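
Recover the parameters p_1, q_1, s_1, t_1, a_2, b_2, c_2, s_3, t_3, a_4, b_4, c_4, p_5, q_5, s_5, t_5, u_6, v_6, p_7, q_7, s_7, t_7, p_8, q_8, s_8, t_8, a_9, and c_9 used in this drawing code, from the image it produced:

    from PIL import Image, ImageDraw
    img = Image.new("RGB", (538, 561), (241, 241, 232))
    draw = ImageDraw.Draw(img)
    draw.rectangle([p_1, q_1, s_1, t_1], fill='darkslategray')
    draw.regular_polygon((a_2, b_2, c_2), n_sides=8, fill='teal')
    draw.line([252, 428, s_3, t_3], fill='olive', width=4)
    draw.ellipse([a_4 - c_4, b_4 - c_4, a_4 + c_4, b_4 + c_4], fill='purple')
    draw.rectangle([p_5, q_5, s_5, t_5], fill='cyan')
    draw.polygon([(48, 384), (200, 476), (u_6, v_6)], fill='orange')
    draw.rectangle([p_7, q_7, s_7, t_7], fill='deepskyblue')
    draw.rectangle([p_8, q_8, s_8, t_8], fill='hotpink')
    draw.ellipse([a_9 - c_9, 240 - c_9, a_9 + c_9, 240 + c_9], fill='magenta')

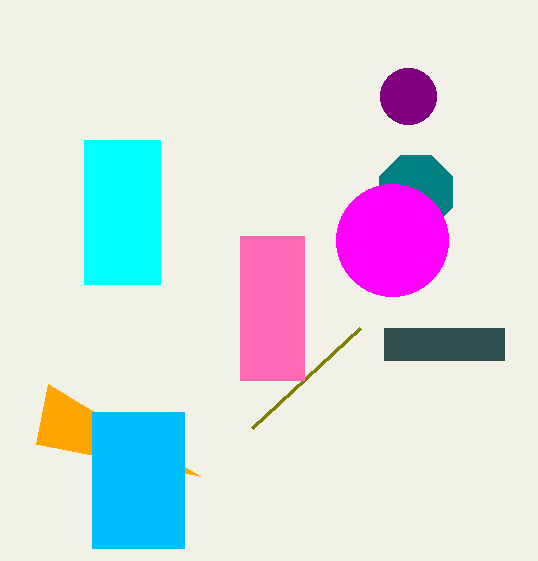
p_1 = 384, q_1 = 328, s_1 = 504, t_1 = 360, a_2 = 416, b_2 = 192, c_2 = 40, s_3 = 360, t_3 = 328, a_4 = 408, b_4 = 96, c_4 = 28, p_5 = 84, q_5 = 140, s_5 = 160, t_5 = 284, u_6 = 36, v_6 = 444, p_7 = 92, q_7 = 412, s_7 = 184, t_7 = 548, p_8 = 240, q_8 = 236, s_8 = 304, t_8 = 380, a_9 = 392, c_9 = 56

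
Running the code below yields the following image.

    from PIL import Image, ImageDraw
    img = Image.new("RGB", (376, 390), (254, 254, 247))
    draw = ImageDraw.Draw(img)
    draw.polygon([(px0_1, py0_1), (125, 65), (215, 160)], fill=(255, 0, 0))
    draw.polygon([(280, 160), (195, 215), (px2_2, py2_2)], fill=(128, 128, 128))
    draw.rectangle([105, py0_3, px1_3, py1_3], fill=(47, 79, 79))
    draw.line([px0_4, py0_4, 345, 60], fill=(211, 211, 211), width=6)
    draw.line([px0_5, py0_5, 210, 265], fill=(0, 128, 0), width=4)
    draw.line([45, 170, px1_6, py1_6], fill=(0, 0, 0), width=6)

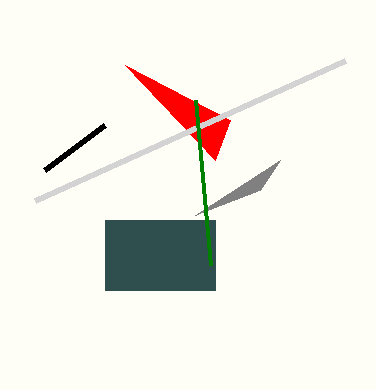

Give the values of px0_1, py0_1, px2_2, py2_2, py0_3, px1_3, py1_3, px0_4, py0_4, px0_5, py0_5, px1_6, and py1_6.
px0_1 = 230; py0_1 = 120; px2_2 = 260; py2_2 = 190; py0_3 = 220; px1_3 = 215; py1_3 = 290; px0_4 = 35; py0_4 = 200; px0_5 = 195; py0_5 = 100; px1_6 = 105; py1_6 = 125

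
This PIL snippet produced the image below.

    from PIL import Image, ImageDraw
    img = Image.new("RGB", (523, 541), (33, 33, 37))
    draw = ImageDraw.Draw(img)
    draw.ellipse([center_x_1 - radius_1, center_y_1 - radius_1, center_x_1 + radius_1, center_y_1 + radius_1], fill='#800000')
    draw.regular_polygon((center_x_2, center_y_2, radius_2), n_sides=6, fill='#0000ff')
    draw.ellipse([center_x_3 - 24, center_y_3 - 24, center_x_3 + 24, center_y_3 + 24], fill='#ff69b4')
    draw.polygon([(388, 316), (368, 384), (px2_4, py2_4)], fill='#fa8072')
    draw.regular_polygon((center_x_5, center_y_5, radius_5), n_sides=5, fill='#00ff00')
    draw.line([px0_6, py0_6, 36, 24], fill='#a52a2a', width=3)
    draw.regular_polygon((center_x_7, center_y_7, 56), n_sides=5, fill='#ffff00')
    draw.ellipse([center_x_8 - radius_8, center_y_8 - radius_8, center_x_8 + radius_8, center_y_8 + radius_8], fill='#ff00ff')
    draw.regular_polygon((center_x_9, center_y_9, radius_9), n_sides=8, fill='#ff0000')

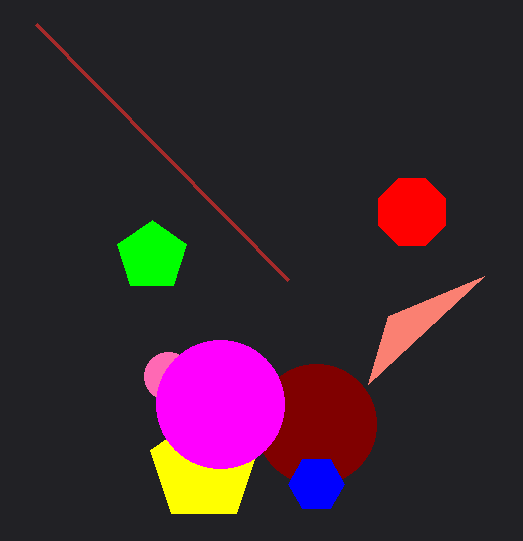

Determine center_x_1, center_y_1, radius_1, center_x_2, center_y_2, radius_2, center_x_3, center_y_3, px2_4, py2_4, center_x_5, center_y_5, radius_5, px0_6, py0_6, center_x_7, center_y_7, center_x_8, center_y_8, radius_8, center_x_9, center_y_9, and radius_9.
center_x_1 = 316, center_y_1 = 424, radius_1 = 60, center_x_2 = 316, center_y_2 = 484, radius_2 = 28, center_x_3 = 168, center_y_3 = 376, px2_4 = 484, py2_4 = 276, center_x_5 = 152, center_y_5 = 256, radius_5 = 36, px0_6 = 288, py0_6 = 280, center_x_7 = 204, center_y_7 = 468, center_x_8 = 220, center_y_8 = 404, radius_8 = 64, center_x_9 = 412, center_y_9 = 212, radius_9 = 36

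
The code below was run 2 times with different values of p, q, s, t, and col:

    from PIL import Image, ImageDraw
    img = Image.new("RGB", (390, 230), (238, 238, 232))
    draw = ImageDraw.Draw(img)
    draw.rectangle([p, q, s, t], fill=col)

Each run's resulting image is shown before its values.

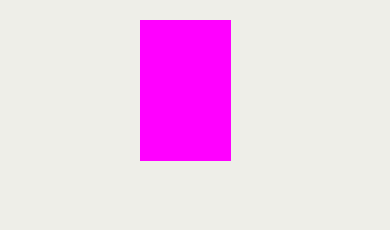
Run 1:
p = 140; q = 20; s = 230; t = 160; col = 'magenta'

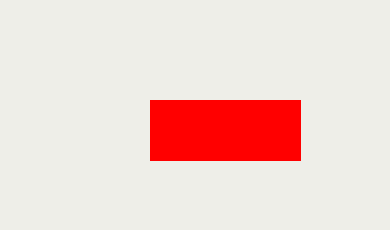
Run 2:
p = 150, q = 100, s = 300, t = 160, col = 'red'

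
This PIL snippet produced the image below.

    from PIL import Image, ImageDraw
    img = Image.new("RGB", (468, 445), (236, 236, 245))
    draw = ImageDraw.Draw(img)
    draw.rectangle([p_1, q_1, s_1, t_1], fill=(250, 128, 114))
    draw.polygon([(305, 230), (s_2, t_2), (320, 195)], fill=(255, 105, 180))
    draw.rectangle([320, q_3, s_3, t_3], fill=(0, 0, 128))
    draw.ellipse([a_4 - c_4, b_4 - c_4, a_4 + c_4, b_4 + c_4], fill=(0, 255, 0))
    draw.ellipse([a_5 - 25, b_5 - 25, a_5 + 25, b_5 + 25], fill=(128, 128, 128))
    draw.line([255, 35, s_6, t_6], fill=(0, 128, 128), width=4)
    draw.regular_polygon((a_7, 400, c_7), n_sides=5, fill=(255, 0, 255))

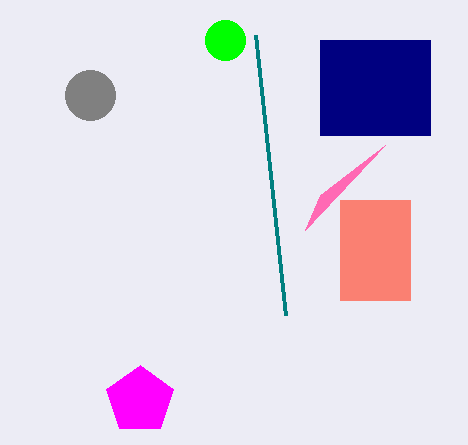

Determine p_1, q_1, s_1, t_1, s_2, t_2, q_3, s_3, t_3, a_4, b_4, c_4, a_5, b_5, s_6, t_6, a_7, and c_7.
p_1 = 340
q_1 = 200
s_1 = 410
t_1 = 300
s_2 = 385
t_2 = 145
q_3 = 40
s_3 = 430
t_3 = 135
a_4 = 225
b_4 = 40
c_4 = 20
a_5 = 90
b_5 = 95
s_6 = 285
t_6 = 315
a_7 = 140
c_7 = 35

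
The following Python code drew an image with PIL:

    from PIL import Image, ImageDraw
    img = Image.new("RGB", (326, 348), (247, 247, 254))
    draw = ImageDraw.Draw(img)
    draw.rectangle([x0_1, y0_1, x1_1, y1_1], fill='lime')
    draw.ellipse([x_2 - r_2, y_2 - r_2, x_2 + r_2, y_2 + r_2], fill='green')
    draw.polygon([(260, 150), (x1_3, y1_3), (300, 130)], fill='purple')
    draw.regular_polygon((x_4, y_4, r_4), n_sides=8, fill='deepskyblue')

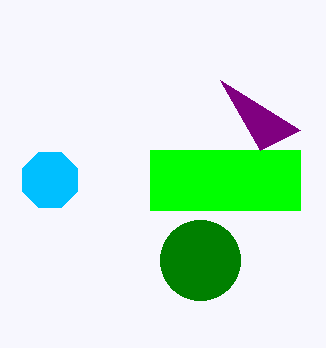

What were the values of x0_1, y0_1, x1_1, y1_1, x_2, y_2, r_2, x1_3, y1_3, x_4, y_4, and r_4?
x0_1 = 150, y0_1 = 150, x1_1 = 300, y1_1 = 210, x_2 = 200, y_2 = 260, r_2 = 40, x1_3 = 220, y1_3 = 80, x_4 = 50, y_4 = 180, r_4 = 30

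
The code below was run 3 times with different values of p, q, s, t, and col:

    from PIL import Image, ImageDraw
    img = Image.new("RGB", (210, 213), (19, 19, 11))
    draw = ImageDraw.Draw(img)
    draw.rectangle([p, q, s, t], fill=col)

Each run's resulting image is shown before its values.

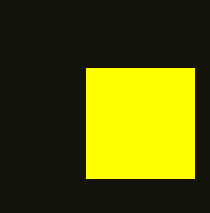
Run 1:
p = 86
q = 68
s = 194
t = 178
col = 'yellow'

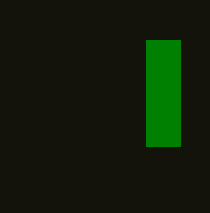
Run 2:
p = 146; q = 40; s = 180; t = 146; col = 'green'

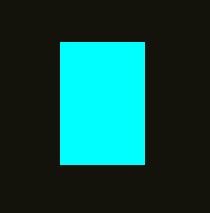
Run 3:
p = 60; q = 42; s = 144; t = 164; col = 'cyan'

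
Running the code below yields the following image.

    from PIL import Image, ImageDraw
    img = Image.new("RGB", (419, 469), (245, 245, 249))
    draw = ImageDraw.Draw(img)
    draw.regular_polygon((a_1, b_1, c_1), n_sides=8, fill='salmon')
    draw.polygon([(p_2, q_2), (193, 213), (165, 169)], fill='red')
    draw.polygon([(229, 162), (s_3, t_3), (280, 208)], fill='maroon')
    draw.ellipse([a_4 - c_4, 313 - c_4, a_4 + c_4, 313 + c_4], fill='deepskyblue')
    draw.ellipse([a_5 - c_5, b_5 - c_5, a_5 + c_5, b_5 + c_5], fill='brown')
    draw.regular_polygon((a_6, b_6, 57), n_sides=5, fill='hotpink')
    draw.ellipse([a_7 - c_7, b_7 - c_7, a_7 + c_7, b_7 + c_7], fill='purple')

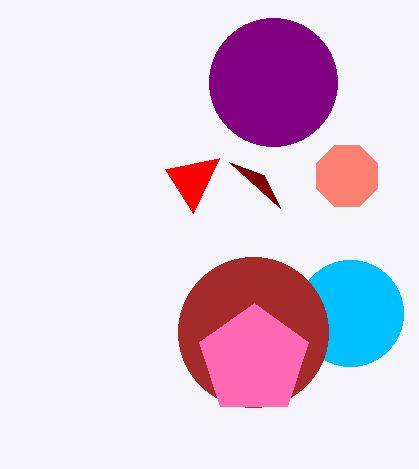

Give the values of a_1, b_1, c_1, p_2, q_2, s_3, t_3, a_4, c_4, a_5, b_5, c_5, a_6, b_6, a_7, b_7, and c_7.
a_1 = 347; b_1 = 176; c_1 = 33; p_2 = 219; q_2 = 158; s_3 = 264; t_3 = 175; a_4 = 350; c_4 = 53; a_5 = 253; b_5 = 332; c_5 = 75; a_6 = 254; b_6 = 360; a_7 = 273; b_7 = 82; c_7 = 64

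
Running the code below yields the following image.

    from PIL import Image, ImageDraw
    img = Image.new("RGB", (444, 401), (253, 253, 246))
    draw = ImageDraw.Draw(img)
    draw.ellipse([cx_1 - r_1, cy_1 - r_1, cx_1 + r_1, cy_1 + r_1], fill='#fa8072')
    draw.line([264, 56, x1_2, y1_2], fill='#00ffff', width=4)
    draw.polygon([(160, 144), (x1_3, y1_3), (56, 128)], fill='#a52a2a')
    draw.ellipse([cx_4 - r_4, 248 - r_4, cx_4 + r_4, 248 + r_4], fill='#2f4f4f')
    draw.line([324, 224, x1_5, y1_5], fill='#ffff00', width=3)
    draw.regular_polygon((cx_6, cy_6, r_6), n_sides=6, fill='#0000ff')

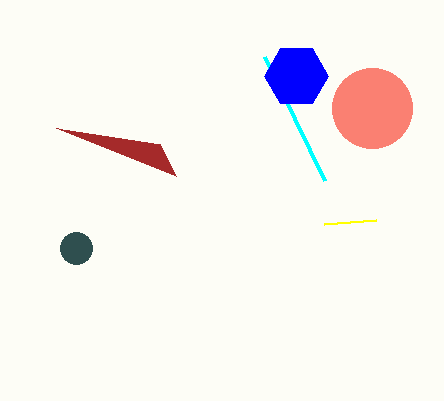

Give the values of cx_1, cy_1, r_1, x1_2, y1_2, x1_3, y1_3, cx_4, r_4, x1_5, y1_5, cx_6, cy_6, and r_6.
cx_1 = 372, cy_1 = 108, r_1 = 40, x1_2 = 324, y1_2 = 180, x1_3 = 176, y1_3 = 176, cx_4 = 76, r_4 = 16, x1_5 = 376, y1_5 = 220, cx_6 = 296, cy_6 = 76, r_6 = 32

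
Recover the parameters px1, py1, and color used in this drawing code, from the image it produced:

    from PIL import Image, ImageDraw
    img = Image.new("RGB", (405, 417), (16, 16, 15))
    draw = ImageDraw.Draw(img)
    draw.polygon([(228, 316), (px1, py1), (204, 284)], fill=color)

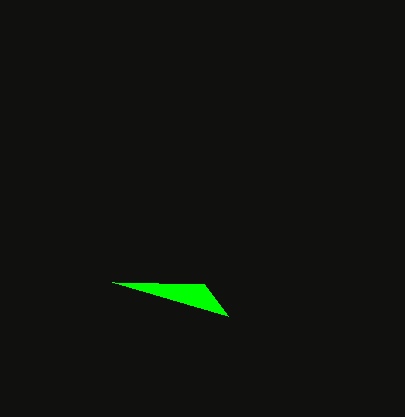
px1 = 112
py1 = 282
color = 'lime'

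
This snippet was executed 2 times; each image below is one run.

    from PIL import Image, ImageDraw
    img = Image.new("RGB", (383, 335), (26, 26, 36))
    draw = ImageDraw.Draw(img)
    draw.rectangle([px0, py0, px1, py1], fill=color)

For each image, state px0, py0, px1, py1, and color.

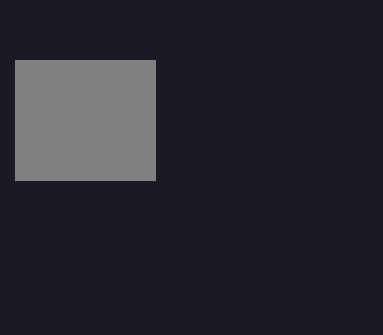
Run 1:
px0 = 15; py0 = 60; px1 = 155; py1 = 180; color = 'gray'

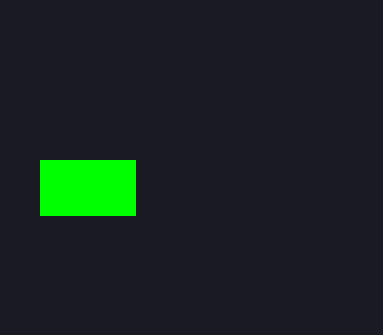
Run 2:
px0 = 40
py0 = 160
px1 = 135
py1 = 215
color = 'lime'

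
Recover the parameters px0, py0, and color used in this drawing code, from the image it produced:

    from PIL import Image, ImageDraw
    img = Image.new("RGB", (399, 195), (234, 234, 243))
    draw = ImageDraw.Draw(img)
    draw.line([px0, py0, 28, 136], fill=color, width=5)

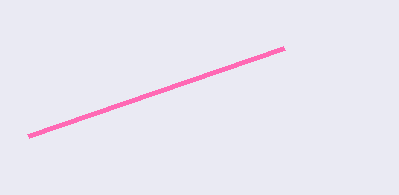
px0 = 284, py0 = 48, color = 'hotpink'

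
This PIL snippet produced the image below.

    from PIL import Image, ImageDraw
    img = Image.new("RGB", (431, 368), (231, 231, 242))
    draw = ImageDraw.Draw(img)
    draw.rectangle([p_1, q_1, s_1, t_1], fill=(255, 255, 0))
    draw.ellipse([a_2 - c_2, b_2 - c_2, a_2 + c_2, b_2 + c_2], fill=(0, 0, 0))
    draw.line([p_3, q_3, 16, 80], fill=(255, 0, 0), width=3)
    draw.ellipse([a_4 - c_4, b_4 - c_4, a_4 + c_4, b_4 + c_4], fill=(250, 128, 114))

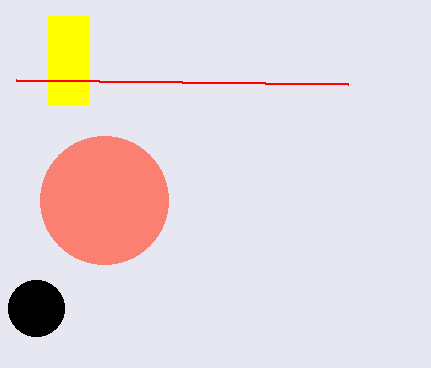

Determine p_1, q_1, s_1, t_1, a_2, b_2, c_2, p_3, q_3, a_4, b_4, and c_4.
p_1 = 48; q_1 = 16; s_1 = 88; t_1 = 104; a_2 = 36; b_2 = 308; c_2 = 28; p_3 = 348; q_3 = 84; a_4 = 104; b_4 = 200; c_4 = 64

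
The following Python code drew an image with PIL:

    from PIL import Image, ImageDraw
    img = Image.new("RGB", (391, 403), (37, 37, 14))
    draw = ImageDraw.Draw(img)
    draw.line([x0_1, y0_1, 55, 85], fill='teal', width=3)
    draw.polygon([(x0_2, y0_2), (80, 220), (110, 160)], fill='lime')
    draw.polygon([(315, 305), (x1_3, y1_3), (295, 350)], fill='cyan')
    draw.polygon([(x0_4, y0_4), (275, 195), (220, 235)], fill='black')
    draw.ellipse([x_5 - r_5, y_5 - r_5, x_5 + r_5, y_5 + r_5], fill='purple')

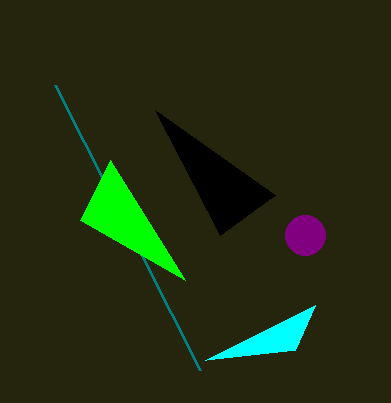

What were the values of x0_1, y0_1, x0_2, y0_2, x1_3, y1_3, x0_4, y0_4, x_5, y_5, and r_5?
x0_1 = 200, y0_1 = 370, x0_2 = 185, y0_2 = 280, x1_3 = 205, y1_3 = 360, x0_4 = 155, y0_4 = 110, x_5 = 305, y_5 = 235, r_5 = 20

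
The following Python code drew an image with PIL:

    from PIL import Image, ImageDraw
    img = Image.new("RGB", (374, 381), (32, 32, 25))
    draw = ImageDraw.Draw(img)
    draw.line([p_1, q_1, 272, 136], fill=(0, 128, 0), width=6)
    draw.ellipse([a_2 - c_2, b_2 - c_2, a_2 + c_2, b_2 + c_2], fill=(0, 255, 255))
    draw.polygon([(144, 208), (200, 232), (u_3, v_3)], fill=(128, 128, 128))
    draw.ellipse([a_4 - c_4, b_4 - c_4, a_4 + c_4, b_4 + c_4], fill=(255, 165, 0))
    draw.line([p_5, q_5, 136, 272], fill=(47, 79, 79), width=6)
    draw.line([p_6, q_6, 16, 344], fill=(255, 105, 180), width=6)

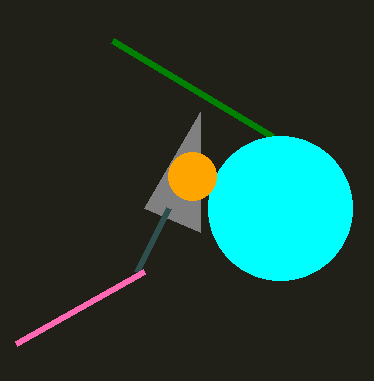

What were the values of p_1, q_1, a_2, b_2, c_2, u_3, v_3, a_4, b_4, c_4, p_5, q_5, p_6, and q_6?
p_1 = 112
q_1 = 40
a_2 = 280
b_2 = 208
c_2 = 72
u_3 = 200
v_3 = 112
a_4 = 192
b_4 = 176
c_4 = 24
p_5 = 168
q_5 = 208
p_6 = 144
q_6 = 272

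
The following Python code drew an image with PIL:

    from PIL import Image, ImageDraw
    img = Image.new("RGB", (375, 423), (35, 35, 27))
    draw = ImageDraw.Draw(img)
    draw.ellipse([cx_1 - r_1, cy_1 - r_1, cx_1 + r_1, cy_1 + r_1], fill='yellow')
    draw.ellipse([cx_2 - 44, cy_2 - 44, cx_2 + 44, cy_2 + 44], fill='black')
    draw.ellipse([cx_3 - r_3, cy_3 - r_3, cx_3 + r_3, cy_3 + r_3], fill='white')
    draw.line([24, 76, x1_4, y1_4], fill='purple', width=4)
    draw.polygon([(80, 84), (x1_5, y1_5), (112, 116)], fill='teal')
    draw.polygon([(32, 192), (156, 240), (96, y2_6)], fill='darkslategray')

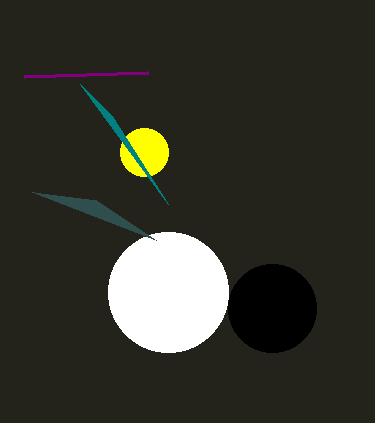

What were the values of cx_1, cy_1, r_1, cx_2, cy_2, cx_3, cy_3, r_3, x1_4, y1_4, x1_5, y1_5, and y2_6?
cx_1 = 144
cy_1 = 152
r_1 = 24
cx_2 = 272
cy_2 = 308
cx_3 = 168
cy_3 = 292
r_3 = 60
x1_4 = 148
y1_4 = 72
x1_5 = 168
y1_5 = 204
y2_6 = 200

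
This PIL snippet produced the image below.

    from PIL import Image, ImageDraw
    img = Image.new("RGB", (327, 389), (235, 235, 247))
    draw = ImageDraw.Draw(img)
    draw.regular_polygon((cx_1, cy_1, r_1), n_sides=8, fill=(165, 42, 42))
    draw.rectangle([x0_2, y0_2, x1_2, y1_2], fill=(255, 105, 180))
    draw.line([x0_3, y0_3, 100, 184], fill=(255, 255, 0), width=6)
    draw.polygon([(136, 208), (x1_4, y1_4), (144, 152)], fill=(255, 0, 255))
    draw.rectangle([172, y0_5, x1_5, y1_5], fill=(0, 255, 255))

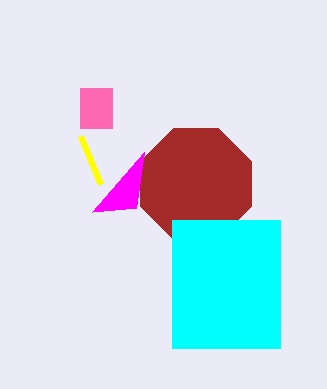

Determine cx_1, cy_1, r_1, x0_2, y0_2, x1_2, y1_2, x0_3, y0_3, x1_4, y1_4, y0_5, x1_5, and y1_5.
cx_1 = 196
cy_1 = 184
r_1 = 60
x0_2 = 80
y0_2 = 88
x1_2 = 112
y1_2 = 128
x0_3 = 80
y0_3 = 136
x1_4 = 92
y1_4 = 212
y0_5 = 220
x1_5 = 280
y1_5 = 348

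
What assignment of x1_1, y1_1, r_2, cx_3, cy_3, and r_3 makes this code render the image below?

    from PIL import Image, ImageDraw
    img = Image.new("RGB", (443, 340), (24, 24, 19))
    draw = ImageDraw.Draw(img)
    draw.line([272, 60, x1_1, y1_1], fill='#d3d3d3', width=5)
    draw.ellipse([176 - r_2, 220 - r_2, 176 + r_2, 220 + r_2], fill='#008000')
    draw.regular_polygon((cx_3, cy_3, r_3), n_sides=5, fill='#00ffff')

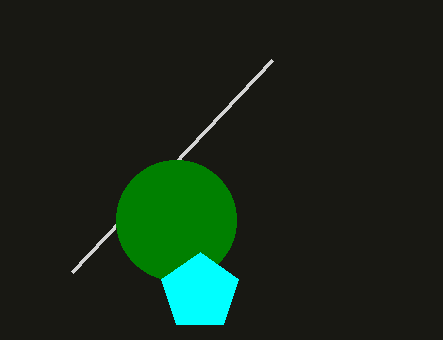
x1_1 = 72
y1_1 = 272
r_2 = 60
cx_3 = 200
cy_3 = 292
r_3 = 40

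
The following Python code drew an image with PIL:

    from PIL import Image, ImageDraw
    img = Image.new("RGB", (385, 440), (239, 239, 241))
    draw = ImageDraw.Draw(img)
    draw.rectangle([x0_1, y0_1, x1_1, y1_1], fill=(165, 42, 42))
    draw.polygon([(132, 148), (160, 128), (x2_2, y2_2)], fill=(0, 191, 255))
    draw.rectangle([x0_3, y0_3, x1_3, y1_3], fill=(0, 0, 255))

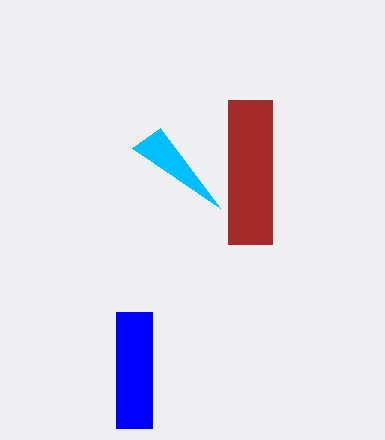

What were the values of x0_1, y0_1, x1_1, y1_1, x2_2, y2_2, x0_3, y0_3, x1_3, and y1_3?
x0_1 = 228, y0_1 = 100, x1_1 = 272, y1_1 = 244, x2_2 = 220, y2_2 = 208, x0_3 = 116, y0_3 = 312, x1_3 = 152, y1_3 = 428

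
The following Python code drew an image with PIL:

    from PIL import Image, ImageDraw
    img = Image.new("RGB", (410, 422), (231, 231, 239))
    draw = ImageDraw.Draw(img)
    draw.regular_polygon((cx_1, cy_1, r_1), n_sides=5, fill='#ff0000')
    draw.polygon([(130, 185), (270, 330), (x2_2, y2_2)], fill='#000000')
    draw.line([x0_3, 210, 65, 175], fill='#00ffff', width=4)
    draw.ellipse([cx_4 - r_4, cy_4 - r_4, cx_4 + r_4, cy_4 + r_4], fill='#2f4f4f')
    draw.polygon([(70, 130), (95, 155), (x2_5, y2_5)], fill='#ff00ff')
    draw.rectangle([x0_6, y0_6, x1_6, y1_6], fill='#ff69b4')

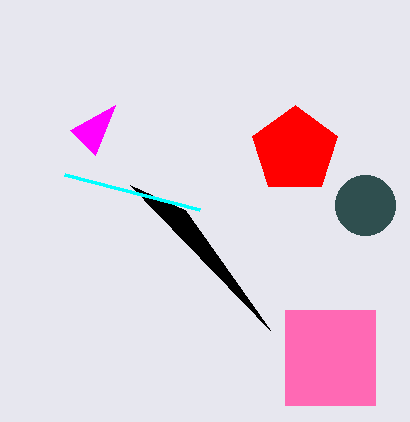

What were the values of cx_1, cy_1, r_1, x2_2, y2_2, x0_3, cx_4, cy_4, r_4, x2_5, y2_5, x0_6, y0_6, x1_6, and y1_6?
cx_1 = 295; cy_1 = 150; r_1 = 45; x2_2 = 185; y2_2 = 210; x0_3 = 200; cx_4 = 365; cy_4 = 205; r_4 = 30; x2_5 = 115; y2_5 = 105; x0_6 = 285; y0_6 = 310; x1_6 = 375; y1_6 = 405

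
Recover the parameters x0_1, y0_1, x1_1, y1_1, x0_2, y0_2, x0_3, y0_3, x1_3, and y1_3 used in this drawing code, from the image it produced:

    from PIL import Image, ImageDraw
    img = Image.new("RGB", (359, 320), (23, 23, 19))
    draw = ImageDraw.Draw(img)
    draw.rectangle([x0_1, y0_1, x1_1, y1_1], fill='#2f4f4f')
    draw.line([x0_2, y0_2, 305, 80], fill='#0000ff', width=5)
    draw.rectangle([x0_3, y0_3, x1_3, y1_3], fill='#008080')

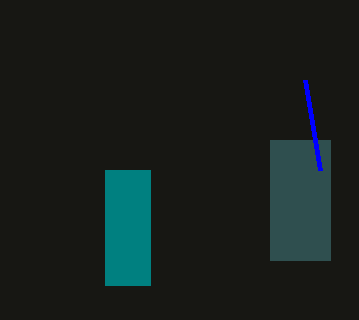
x0_1 = 270; y0_1 = 140; x1_1 = 330; y1_1 = 260; x0_2 = 320; y0_2 = 170; x0_3 = 105; y0_3 = 170; x1_3 = 150; y1_3 = 285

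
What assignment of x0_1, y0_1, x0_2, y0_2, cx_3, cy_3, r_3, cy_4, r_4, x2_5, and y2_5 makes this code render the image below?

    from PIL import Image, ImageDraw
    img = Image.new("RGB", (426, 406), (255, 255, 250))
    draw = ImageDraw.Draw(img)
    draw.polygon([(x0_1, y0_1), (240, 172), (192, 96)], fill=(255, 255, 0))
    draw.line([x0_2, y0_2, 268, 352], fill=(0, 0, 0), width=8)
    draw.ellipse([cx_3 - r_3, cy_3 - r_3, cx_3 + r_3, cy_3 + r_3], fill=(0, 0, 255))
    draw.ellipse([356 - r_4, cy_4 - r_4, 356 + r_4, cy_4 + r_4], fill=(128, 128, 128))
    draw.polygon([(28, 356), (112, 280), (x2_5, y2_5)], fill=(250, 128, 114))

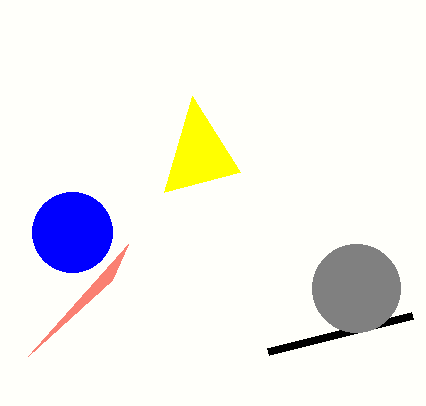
x0_1 = 164
y0_1 = 192
x0_2 = 412
y0_2 = 316
cx_3 = 72
cy_3 = 232
r_3 = 40
cy_4 = 288
r_4 = 44
x2_5 = 128
y2_5 = 244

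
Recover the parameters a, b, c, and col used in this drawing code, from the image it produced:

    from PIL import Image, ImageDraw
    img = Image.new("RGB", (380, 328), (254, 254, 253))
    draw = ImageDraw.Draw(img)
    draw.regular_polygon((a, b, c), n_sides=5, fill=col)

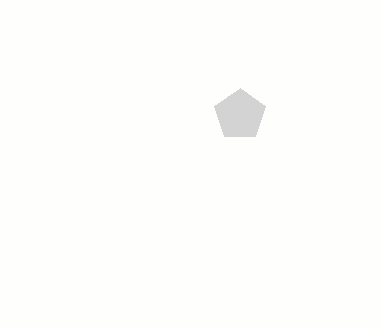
a = 240, b = 115, c = 27, col = 'lightgray'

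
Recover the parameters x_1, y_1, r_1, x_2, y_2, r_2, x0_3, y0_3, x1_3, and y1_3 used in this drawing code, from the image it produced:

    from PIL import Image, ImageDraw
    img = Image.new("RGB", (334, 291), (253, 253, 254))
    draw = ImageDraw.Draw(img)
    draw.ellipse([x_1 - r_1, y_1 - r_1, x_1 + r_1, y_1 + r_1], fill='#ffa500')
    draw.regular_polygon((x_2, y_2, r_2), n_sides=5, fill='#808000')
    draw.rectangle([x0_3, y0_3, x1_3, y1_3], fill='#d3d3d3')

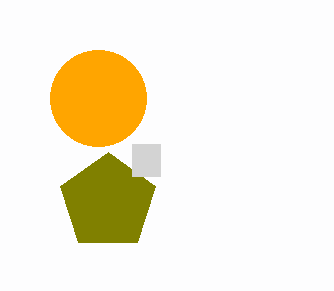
x_1 = 98
y_1 = 98
r_1 = 48
x_2 = 108
y_2 = 202
r_2 = 50
x0_3 = 132
y0_3 = 144
x1_3 = 160
y1_3 = 176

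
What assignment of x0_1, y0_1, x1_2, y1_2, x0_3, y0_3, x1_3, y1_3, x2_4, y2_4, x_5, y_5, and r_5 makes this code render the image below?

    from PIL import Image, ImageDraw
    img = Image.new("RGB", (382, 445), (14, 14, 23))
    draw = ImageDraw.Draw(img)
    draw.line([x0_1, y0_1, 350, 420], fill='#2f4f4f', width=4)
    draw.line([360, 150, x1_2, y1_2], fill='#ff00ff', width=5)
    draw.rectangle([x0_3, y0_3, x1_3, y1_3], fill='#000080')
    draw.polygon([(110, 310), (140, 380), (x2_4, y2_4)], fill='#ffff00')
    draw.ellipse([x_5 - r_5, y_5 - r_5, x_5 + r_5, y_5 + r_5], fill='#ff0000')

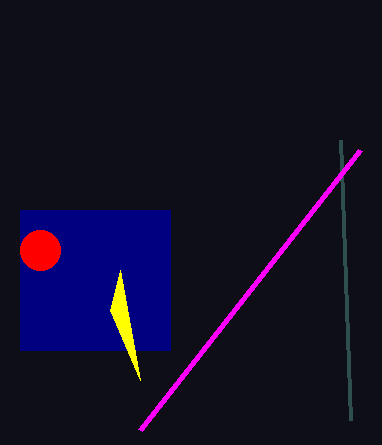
x0_1 = 340; y0_1 = 140; x1_2 = 140; y1_2 = 430; x0_3 = 20; y0_3 = 210; x1_3 = 170; y1_3 = 350; x2_4 = 120; y2_4 = 270; x_5 = 40; y_5 = 250; r_5 = 20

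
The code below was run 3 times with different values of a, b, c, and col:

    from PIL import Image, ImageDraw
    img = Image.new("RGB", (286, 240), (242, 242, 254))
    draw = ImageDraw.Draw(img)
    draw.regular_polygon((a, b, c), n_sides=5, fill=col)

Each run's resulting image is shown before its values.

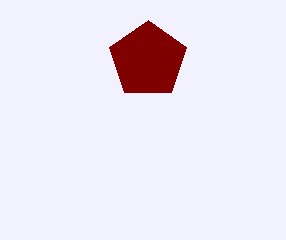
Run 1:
a = 148
b = 60
c = 40
col = 'maroon'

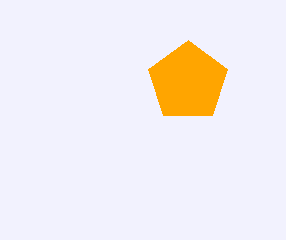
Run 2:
a = 188
b = 82
c = 42
col = 'orange'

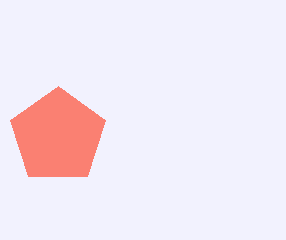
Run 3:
a = 58; b = 136; c = 50; col = 'salmon'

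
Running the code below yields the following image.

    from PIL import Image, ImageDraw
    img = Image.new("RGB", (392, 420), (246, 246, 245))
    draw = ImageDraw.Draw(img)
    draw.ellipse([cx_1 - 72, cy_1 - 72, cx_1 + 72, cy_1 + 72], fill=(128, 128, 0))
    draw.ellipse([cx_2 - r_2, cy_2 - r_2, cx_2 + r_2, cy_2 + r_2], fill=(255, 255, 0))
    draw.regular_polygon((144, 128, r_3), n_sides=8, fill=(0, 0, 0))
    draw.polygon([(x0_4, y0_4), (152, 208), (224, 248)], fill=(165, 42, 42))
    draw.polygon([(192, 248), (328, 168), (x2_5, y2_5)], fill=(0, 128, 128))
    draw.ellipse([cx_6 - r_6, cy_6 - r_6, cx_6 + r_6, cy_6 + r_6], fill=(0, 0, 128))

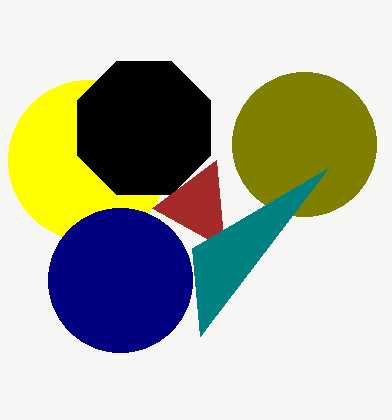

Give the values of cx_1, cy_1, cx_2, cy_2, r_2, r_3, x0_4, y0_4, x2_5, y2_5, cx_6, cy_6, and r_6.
cx_1 = 304; cy_1 = 144; cx_2 = 88; cy_2 = 160; r_2 = 80; r_3 = 72; x0_4 = 216; y0_4 = 160; x2_5 = 200; y2_5 = 336; cx_6 = 120; cy_6 = 280; r_6 = 72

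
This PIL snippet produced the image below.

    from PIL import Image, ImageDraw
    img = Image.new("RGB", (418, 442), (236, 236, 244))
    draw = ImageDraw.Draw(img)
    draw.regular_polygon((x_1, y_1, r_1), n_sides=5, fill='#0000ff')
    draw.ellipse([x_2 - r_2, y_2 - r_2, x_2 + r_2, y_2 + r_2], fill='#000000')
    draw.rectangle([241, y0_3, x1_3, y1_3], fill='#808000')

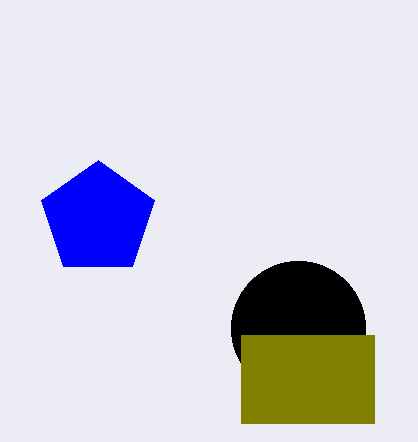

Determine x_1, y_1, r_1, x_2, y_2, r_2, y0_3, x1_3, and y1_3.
x_1 = 98; y_1 = 219; r_1 = 59; x_2 = 298; y_2 = 328; r_2 = 67; y0_3 = 335; x1_3 = 374; y1_3 = 423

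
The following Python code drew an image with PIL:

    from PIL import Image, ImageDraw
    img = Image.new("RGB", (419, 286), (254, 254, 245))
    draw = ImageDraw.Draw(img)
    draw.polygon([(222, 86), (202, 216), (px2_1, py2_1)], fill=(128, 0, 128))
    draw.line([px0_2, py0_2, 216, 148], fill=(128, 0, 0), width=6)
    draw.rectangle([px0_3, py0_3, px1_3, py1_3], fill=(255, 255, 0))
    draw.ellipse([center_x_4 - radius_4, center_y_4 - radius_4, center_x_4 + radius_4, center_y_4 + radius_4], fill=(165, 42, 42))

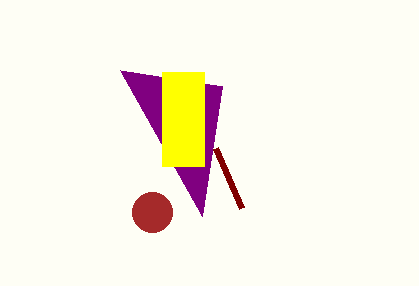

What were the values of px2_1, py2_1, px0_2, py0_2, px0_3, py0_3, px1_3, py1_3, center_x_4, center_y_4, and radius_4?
px2_1 = 120; py2_1 = 70; px0_2 = 242; py0_2 = 208; px0_3 = 162; py0_3 = 72; px1_3 = 204; py1_3 = 166; center_x_4 = 152; center_y_4 = 212; radius_4 = 20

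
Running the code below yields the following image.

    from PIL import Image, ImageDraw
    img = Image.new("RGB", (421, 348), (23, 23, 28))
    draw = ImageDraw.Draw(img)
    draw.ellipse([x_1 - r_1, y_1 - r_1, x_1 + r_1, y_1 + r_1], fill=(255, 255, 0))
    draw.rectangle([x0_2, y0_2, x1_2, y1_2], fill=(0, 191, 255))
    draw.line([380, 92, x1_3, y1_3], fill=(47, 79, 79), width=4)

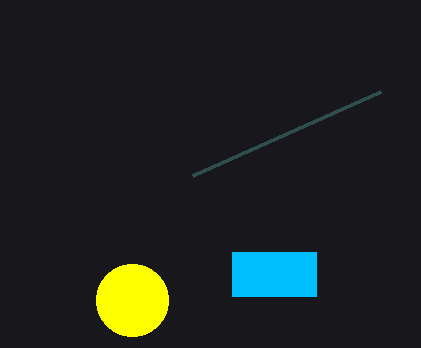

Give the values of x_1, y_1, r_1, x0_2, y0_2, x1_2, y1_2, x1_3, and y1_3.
x_1 = 132; y_1 = 300; r_1 = 36; x0_2 = 232; y0_2 = 252; x1_2 = 316; y1_2 = 296; x1_3 = 192; y1_3 = 176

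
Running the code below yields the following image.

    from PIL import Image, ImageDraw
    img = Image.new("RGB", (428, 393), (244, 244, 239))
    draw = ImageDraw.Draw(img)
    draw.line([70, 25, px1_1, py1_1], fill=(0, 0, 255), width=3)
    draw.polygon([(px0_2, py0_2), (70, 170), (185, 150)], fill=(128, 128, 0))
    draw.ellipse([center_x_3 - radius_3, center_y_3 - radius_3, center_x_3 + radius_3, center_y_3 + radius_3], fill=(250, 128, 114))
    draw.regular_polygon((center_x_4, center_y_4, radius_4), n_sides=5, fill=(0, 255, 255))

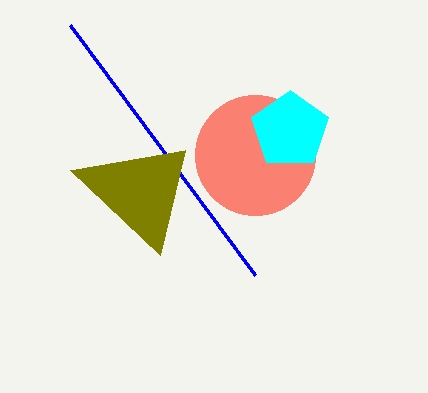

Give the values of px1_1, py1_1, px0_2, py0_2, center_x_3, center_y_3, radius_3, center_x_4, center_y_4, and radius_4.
px1_1 = 255, py1_1 = 275, px0_2 = 160, py0_2 = 255, center_x_3 = 255, center_y_3 = 155, radius_3 = 60, center_x_4 = 290, center_y_4 = 130, radius_4 = 40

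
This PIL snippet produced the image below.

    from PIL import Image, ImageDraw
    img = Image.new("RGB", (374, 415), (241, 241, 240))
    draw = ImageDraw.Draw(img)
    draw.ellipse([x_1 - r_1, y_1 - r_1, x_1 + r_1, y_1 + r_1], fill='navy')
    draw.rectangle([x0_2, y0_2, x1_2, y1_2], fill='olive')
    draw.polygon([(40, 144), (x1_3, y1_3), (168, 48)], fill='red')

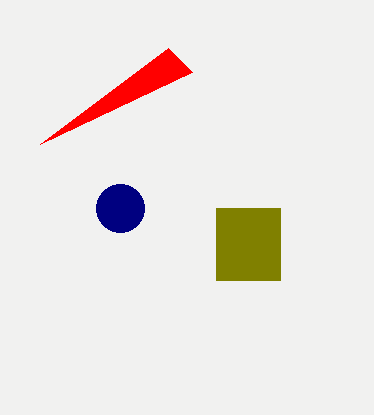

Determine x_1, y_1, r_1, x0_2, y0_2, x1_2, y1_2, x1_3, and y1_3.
x_1 = 120; y_1 = 208; r_1 = 24; x0_2 = 216; y0_2 = 208; x1_2 = 280; y1_2 = 280; x1_3 = 192; y1_3 = 72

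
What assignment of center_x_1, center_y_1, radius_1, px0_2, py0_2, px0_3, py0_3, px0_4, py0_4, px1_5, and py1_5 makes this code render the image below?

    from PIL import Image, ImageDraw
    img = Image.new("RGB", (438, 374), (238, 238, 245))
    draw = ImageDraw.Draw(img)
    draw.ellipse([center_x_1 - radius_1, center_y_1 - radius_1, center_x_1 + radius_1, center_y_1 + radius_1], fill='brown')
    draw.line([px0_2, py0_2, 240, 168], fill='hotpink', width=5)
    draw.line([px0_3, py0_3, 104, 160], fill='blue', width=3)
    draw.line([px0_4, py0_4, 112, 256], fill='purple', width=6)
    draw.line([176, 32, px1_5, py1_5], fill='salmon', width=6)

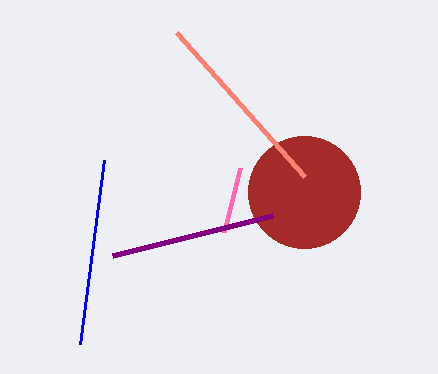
center_x_1 = 304, center_y_1 = 192, radius_1 = 56, px0_2 = 224, py0_2 = 232, px0_3 = 80, py0_3 = 344, px0_4 = 272, py0_4 = 216, px1_5 = 304, py1_5 = 176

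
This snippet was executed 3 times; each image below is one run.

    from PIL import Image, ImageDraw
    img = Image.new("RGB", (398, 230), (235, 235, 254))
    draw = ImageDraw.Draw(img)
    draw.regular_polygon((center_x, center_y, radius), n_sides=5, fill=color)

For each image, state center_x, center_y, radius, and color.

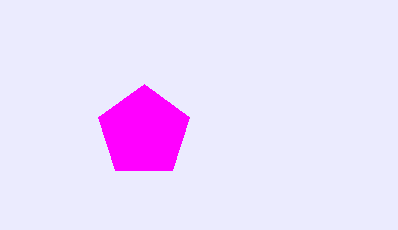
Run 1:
center_x = 144, center_y = 132, radius = 48, color = 'magenta'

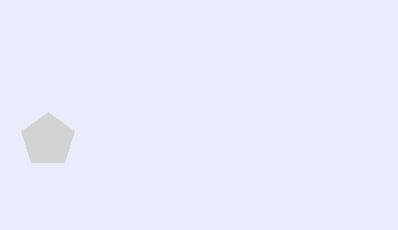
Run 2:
center_x = 48
center_y = 140
radius = 28
color = 'lightgray'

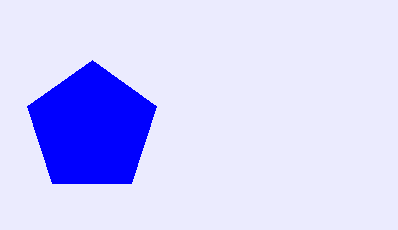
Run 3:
center_x = 92
center_y = 128
radius = 68
color = 'blue'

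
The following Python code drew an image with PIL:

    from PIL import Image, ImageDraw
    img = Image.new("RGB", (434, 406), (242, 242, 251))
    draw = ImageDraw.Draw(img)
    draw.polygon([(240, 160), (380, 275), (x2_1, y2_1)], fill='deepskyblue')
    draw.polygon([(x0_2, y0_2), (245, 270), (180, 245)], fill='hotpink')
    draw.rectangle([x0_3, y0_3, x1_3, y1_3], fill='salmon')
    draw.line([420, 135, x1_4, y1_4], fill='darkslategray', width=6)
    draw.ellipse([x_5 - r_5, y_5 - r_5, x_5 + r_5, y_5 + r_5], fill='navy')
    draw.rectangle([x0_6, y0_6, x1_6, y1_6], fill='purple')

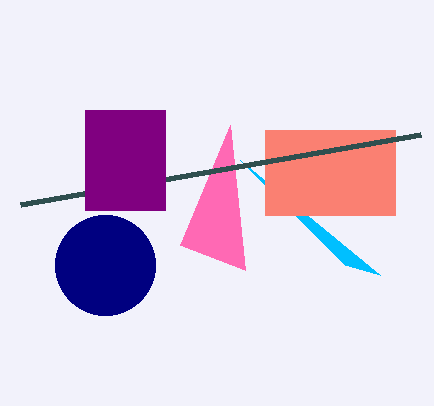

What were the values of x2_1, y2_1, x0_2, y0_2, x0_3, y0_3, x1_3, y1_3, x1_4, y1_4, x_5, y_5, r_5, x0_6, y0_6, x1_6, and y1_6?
x2_1 = 345, y2_1 = 265, x0_2 = 230, y0_2 = 125, x0_3 = 265, y0_3 = 130, x1_3 = 395, y1_3 = 215, x1_4 = 20, y1_4 = 205, x_5 = 105, y_5 = 265, r_5 = 50, x0_6 = 85, y0_6 = 110, x1_6 = 165, y1_6 = 210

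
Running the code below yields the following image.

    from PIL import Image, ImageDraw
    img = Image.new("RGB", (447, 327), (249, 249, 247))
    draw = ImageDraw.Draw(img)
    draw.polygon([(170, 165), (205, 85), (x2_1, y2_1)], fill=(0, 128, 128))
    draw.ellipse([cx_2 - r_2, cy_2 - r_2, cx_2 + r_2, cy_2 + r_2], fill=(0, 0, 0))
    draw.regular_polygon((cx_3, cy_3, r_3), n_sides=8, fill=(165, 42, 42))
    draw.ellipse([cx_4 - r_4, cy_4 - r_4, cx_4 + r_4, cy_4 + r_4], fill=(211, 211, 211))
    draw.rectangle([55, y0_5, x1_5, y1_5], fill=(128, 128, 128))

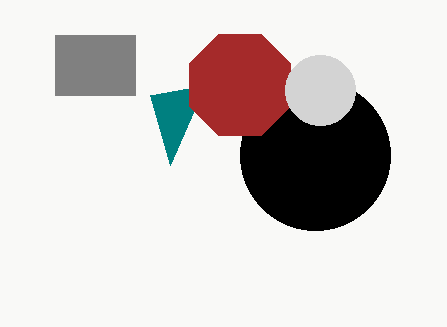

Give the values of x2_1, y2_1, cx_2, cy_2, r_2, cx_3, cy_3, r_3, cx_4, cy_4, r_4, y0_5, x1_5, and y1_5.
x2_1 = 150; y2_1 = 95; cx_2 = 315; cy_2 = 155; r_2 = 75; cx_3 = 240; cy_3 = 85; r_3 = 55; cx_4 = 320; cy_4 = 90; r_4 = 35; y0_5 = 35; x1_5 = 135; y1_5 = 95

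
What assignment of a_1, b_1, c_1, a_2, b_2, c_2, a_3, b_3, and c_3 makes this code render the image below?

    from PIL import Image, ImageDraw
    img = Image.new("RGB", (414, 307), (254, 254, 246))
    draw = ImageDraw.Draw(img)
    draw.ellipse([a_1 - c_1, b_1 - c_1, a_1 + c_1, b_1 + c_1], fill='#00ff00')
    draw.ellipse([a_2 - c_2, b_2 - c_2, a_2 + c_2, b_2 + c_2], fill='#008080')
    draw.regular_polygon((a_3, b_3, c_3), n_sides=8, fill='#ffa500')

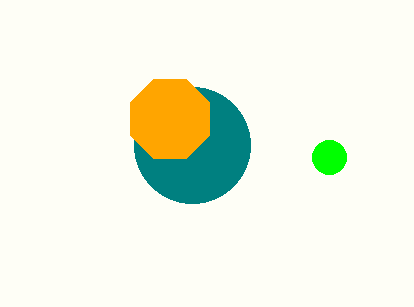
a_1 = 329, b_1 = 157, c_1 = 17, a_2 = 192, b_2 = 145, c_2 = 58, a_3 = 170, b_3 = 119, c_3 = 43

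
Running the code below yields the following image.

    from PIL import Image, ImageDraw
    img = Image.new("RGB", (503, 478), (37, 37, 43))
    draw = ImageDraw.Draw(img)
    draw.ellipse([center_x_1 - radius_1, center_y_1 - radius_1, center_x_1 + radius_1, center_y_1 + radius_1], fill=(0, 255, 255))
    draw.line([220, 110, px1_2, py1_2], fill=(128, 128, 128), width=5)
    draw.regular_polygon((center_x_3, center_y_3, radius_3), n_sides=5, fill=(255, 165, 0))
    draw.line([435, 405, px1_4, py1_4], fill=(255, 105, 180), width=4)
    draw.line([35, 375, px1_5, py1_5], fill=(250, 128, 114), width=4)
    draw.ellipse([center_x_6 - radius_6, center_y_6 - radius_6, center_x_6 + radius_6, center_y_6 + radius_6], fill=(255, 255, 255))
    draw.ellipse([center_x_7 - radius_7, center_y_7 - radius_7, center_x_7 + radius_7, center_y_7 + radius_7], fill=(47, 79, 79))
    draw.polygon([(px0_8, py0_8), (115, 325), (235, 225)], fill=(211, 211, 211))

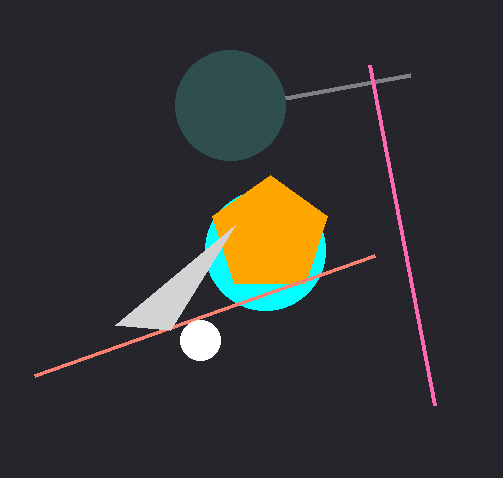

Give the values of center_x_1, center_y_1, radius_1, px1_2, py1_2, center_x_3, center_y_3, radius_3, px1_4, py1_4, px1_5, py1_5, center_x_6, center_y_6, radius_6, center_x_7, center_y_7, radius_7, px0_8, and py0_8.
center_x_1 = 265, center_y_1 = 250, radius_1 = 60, px1_2 = 410, py1_2 = 75, center_x_3 = 270, center_y_3 = 235, radius_3 = 60, px1_4 = 370, py1_4 = 65, px1_5 = 375, py1_5 = 255, center_x_6 = 200, center_y_6 = 340, radius_6 = 20, center_x_7 = 230, center_y_7 = 105, radius_7 = 55, px0_8 = 170, py0_8 = 330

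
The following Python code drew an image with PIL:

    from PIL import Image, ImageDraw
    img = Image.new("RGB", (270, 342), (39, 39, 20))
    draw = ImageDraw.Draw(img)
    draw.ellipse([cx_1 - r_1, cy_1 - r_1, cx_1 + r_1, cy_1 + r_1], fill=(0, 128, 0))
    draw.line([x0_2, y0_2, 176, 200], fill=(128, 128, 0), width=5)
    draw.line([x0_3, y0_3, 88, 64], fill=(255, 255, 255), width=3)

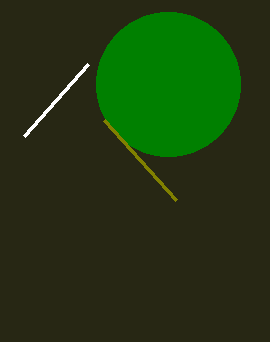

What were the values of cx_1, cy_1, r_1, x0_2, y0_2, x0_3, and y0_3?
cx_1 = 168; cy_1 = 84; r_1 = 72; x0_2 = 104; y0_2 = 120; x0_3 = 24; y0_3 = 136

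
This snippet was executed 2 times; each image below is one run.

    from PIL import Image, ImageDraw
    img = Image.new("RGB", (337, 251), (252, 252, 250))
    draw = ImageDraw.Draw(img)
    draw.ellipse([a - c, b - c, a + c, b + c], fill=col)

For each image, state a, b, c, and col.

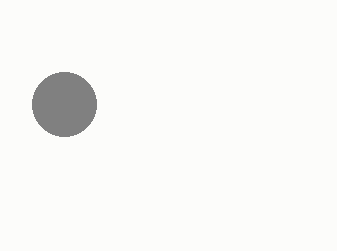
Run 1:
a = 64, b = 104, c = 32, col = 'gray'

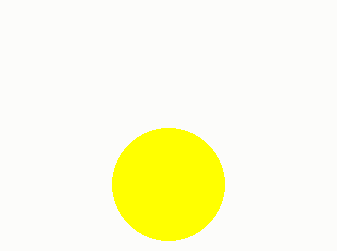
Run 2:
a = 168; b = 184; c = 56; col = 'yellow'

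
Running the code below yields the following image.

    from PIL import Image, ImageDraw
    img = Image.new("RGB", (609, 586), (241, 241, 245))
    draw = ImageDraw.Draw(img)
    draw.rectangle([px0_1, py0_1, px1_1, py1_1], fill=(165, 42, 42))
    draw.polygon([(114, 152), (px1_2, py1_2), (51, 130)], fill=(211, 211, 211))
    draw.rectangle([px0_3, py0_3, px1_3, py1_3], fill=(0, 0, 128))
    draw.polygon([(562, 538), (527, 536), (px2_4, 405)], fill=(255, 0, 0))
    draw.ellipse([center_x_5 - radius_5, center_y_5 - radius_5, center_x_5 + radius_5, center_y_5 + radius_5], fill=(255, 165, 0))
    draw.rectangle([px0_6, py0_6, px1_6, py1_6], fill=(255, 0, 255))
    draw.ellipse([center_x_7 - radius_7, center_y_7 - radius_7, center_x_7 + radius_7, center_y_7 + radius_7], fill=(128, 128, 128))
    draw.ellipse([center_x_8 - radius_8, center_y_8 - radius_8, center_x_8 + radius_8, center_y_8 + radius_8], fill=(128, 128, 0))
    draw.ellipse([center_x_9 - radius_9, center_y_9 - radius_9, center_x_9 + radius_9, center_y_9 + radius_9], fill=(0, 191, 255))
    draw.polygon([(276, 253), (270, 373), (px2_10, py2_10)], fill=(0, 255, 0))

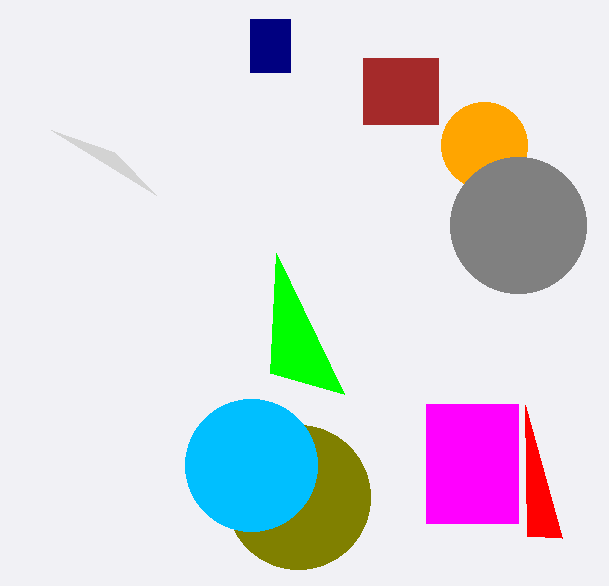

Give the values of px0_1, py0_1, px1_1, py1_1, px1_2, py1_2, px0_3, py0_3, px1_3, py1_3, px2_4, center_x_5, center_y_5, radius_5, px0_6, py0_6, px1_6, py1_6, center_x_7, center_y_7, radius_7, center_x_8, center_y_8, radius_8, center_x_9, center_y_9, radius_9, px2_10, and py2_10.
px0_1 = 363
py0_1 = 58
px1_1 = 438
py1_1 = 124
px1_2 = 156
py1_2 = 195
px0_3 = 250
py0_3 = 19
px1_3 = 290
py1_3 = 72
px2_4 = 525
center_x_5 = 484
center_y_5 = 145
radius_5 = 43
px0_6 = 426
py0_6 = 404
px1_6 = 518
py1_6 = 523
center_x_7 = 518
center_y_7 = 225
radius_7 = 68
center_x_8 = 298
center_y_8 = 497
radius_8 = 72
center_x_9 = 251
center_y_9 = 465
radius_9 = 66
px2_10 = 344
py2_10 = 394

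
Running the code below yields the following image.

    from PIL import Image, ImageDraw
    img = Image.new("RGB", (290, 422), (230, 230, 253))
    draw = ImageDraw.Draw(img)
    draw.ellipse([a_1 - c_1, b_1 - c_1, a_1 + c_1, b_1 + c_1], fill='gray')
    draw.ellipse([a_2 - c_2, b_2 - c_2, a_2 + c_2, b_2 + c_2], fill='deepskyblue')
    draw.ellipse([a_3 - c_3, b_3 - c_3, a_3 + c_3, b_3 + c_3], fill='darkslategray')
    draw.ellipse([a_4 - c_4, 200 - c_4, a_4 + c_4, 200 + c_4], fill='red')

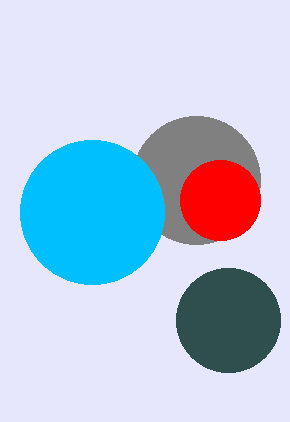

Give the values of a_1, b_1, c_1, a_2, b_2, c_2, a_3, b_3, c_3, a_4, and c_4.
a_1 = 196; b_1 = 180; c_1 = 64; a_2 = 92; b_2 = 212; c_2 = 72; a_3 = 228; b_3 = 320; c_3 = 52; a_4 = 220; c_4 = 40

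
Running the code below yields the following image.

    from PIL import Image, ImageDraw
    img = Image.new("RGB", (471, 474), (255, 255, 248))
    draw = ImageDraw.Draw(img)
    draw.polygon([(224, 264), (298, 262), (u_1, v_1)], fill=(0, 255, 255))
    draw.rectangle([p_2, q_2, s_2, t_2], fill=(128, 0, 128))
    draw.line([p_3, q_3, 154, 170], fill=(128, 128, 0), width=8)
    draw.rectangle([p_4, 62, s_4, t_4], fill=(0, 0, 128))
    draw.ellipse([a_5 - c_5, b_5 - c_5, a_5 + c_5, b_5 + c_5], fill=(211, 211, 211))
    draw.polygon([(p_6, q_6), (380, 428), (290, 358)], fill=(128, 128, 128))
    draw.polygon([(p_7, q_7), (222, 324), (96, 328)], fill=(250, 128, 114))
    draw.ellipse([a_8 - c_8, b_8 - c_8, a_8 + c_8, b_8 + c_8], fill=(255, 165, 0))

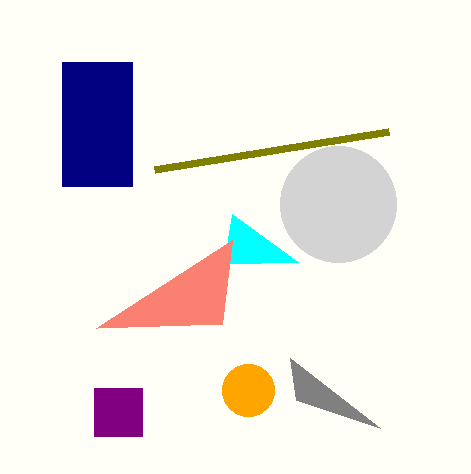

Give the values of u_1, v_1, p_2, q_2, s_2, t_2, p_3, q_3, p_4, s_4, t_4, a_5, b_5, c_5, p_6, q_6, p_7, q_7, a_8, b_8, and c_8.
u_1 = 232; v_1 = 214; p_2 = 94; q_2 = 388; s_2 = 142; t_2 = 436; p_3 = 388; q_3 = 132; p_4 = 62; s_4 = 132; t_4 = 186; a_5 = 338; b_5 = 204; c_5 = 58; p_6 = 296; q_6 = 400; p_7 = 232; q_7 = 240; a_8 = 248; b_8 = 390; c_8 = 26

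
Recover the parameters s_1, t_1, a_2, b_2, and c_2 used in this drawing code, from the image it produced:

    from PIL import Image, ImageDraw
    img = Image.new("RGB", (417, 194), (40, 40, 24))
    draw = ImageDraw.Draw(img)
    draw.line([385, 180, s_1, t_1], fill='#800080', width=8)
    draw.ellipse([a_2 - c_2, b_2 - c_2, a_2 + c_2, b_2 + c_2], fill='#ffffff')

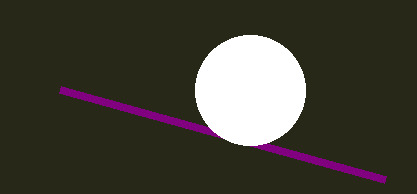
s_1 = 60
t_1 = 90
a_2 = 250
b_2 = 90
c_2 = 55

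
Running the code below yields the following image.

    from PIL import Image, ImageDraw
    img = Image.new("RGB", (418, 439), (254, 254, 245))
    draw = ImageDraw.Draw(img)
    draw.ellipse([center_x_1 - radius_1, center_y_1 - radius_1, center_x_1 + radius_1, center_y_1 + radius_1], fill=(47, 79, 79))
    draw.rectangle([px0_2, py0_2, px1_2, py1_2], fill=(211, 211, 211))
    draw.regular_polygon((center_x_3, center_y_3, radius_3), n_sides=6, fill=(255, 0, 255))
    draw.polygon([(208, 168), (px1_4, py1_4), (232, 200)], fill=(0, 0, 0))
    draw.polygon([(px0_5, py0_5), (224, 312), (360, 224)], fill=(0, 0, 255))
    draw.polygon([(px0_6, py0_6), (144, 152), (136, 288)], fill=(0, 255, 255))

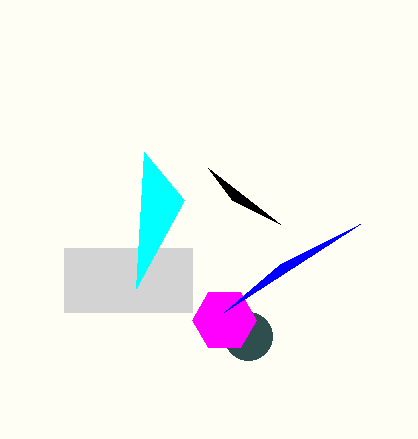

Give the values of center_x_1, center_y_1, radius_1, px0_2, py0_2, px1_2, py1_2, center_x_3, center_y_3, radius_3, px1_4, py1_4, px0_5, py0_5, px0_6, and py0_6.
center_x_1 = 248; center_y_1 = 336; radius_1 = 24; px0_2 = 64; py0_2 = 248; px1_2 = 192; py1_2 = 312; center_x_3 = 224; center_y_3 = 320; radius_3 = 32; px1_4 = 280; py1_4 = 224; px0_5 = 280; py0_5 = 264; px0_6 = 184; py0_6 = 200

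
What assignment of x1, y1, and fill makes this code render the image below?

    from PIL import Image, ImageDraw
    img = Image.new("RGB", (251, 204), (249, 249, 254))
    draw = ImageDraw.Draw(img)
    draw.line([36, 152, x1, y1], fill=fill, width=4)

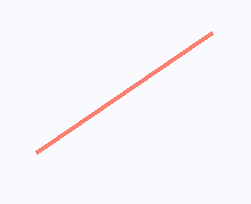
x1 = 212
y1 = 32
fill = 'salmon'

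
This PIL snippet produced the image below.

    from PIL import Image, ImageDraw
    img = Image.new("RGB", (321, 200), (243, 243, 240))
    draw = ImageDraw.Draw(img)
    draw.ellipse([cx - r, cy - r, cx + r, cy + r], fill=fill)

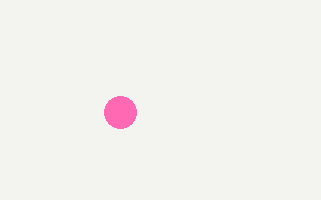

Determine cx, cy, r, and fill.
cx = 120, cy = 112, r = 16, fill = 'hotpink'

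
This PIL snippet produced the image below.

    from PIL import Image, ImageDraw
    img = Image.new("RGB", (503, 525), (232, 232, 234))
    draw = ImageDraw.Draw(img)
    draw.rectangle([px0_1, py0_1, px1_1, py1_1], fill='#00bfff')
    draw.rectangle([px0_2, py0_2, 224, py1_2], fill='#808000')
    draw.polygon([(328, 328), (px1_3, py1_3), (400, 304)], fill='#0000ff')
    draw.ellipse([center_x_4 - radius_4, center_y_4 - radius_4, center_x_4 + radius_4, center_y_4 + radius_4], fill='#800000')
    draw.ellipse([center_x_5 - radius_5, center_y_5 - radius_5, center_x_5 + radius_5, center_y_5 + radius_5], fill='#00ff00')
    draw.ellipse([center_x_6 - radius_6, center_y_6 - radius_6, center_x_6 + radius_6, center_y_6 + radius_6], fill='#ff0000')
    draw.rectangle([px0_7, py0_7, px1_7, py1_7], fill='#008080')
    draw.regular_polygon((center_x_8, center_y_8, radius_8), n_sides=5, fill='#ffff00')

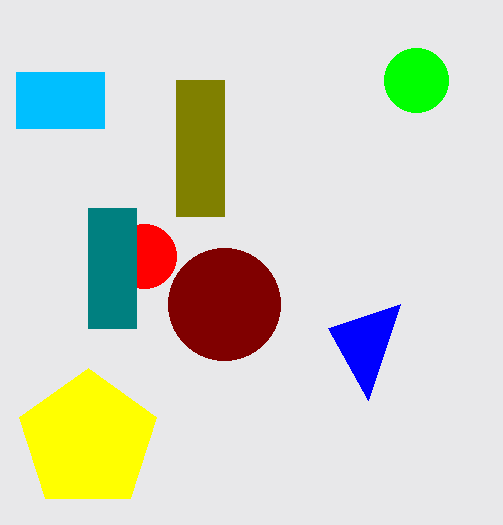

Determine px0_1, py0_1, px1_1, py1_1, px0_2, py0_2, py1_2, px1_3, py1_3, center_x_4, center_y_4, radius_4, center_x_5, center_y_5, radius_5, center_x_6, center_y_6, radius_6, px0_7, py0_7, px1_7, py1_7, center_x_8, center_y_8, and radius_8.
px0_1 = 16, py0_1 = 72, px1_1 = 104, py1_1 = 128, px0_2 = 176, py0_2 = 80, py1_2 = 216, px1_3 = 368, py1_3 = 400, center_x_4 = 224, center_y_4 = 304, radius_4 = 56, center_x_5 = 416, center_y_5 = 80, radius_5 = 32, center_x_6 = 144, center_y_6 = 256, radius_6 = 32, px0_7 = 88, py0_7 = 208, px1_7 = 136, py1_7 = 328, center_x_8 = 88, center_y_8 = 440, radius_8 = 72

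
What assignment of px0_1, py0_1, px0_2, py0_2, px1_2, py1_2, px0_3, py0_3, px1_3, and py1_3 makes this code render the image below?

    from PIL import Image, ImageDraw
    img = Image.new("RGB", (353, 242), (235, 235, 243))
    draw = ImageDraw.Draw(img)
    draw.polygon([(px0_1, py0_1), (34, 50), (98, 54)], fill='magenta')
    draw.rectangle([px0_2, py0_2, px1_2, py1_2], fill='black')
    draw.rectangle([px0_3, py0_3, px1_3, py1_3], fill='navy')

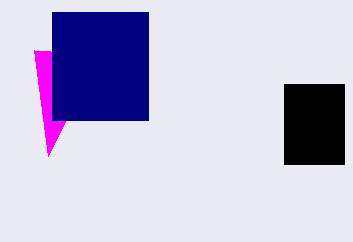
px0_1 = 48
py0_1 = 156
px0_2 = 284
py0_2 = 84
px1_2 = 344
py1_2 = 164
px0_3 = 52
py0_3 = 12
px1_3 = 148
py1_3 = 120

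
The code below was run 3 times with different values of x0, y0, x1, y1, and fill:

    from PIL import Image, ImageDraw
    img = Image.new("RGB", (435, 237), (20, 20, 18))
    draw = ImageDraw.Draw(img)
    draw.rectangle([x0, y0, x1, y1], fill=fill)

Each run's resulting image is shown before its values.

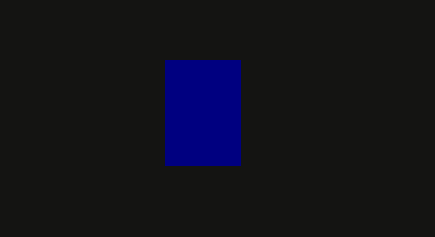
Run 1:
x0 = 165; y0 = 60; x1 = 240; y1 = 165; fill = 'navy'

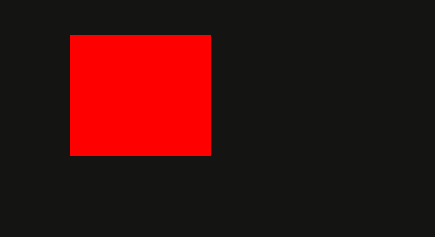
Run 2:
x0 = 70; y0 = 35; x1 = 210; y1 = 155; fill = 'red'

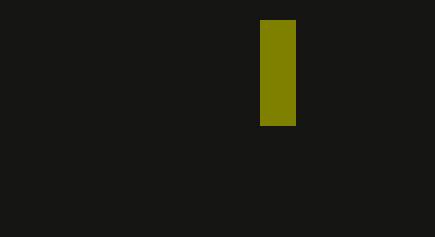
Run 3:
x0 = 260; y0 = 20; x1 = 295; y1 = 125; fill = 'olive'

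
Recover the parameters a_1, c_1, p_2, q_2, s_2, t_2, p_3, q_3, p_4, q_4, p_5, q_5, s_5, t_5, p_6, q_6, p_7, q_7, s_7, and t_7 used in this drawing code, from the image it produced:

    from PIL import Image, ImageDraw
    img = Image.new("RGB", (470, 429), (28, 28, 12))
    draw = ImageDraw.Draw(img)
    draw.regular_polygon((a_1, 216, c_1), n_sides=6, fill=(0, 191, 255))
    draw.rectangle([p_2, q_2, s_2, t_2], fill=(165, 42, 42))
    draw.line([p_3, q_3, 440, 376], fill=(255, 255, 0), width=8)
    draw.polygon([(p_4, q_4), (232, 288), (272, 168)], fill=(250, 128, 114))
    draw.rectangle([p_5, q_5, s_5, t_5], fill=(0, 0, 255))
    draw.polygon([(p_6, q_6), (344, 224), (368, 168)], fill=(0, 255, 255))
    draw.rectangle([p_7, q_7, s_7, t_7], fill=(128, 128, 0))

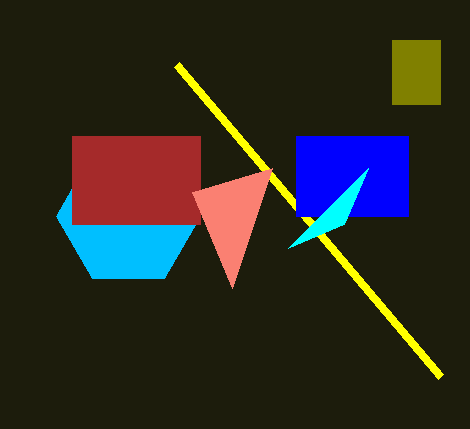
a_1 = 128, c_1 = 72, p_2 = 72, q_2 = 136, s_2 = 200, t_2 = 224, p_3 = 176, q_3 = 64, p_4 = 192, q_4 = 192, p_5 = 296, q_5 = 136, s_5 = 408, t_5 = 216, p_6 = 288, q_6 = 248, p_7 = 392, q_7 = 40, s_7 = 440, t_7 = 104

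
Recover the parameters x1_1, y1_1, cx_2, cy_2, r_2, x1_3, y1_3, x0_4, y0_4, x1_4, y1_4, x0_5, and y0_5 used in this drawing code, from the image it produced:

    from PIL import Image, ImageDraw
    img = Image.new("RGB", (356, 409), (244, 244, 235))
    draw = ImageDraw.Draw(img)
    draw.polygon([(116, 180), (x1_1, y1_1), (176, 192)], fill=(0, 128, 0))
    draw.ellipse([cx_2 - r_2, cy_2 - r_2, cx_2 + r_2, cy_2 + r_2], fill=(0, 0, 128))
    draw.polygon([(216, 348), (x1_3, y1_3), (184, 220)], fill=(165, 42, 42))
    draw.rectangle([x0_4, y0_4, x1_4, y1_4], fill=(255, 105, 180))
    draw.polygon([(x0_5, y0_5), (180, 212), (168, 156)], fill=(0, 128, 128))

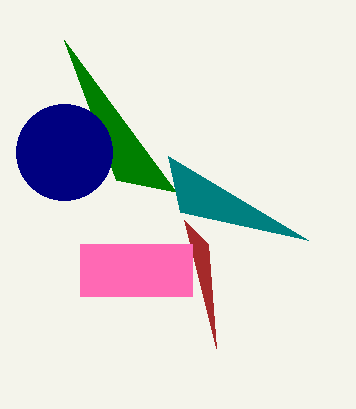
x1_1 = 64, y1_1 = 40, cx_2 = 64, cy_2 = 152, r_2 = 48, x1_3 = 208, y1_3 = 244, x0_4 = 80, y0_4 = 244, x1_4 = 192, y1_4 = 296, x0_5 = 308, y0_5 = 240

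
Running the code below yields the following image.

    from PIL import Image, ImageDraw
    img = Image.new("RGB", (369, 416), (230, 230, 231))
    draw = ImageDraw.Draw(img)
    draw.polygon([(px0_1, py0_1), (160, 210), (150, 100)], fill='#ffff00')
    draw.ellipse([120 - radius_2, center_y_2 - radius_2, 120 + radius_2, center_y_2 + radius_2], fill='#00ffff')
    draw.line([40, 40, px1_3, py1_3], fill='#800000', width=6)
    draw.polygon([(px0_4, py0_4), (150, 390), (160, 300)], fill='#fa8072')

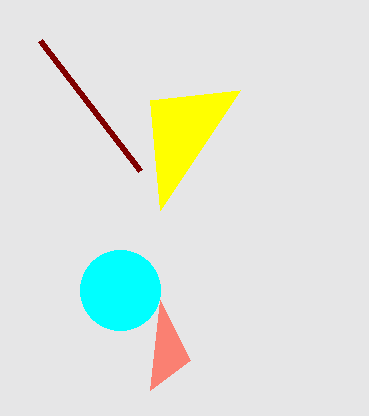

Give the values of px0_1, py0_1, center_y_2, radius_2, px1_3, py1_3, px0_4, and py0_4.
px0_1 = 240
py0_1 = 90
center_y_2 = 290
radius_2 = 40
px1_3 = 140
py1_3 = 170
px0_4 = 190
py0_4 = 360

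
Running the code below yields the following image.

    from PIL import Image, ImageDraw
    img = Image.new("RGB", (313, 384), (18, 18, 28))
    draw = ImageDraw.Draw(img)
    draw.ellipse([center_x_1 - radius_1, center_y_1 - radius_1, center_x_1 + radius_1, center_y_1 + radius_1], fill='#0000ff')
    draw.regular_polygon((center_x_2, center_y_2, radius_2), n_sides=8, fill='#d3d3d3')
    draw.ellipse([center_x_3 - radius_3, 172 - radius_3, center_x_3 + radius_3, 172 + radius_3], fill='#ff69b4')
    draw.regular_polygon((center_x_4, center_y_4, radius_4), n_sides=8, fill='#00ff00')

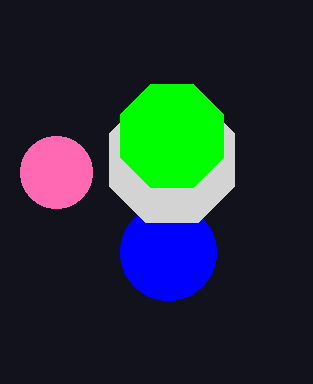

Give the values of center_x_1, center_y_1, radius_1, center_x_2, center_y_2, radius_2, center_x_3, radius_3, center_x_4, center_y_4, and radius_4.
center_x_1 = 168
center_y_1 = 252
radius_1 = 48
center_x_2 = 172
center_y_2 = 160
radius_2 = 68
center_x_3 = 56
radius_3 = 36
center_x_4 = 172
center_y_4 = 136
radius_4 = 56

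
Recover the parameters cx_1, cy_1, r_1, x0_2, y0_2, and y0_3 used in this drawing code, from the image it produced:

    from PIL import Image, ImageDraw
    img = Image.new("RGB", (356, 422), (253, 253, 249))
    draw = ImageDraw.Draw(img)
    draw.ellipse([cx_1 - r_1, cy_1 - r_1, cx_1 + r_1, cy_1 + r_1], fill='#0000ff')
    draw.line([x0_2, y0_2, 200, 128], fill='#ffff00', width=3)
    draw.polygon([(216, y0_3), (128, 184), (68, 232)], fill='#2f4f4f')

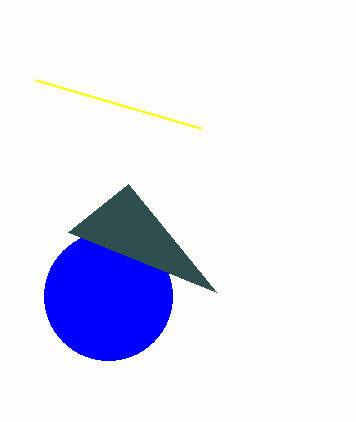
cx_1 = 108; cy_1 = 296; r_1 = 64; x0_2 = 36; y0_2 = 80; y0_3 = 292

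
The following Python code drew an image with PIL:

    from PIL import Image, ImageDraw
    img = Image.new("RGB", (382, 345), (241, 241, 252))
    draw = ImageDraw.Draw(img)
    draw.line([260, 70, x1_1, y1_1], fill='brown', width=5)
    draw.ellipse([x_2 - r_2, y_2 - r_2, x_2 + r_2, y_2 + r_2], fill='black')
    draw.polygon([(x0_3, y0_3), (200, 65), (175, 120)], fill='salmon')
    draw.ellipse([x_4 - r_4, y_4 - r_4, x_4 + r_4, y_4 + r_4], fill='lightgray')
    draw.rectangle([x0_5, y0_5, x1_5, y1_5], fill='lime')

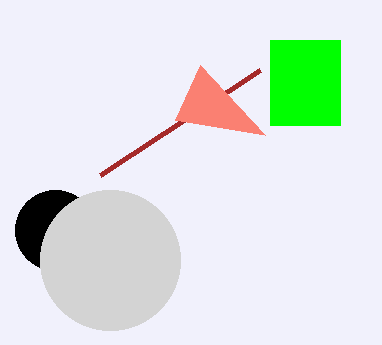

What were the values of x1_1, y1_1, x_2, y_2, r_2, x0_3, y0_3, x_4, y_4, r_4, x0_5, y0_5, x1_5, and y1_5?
x1_1 = 100
y1_1 = 175
x_2 = 55
y_2 = 230
r_2 = 40
x0_3 = 265
y0_3 = 135
x_4 = 110
y_4 = 260
r_4 = 70
x0_5 = 270
y0_5 = 40
x1_5 = 340
y1_5 = 125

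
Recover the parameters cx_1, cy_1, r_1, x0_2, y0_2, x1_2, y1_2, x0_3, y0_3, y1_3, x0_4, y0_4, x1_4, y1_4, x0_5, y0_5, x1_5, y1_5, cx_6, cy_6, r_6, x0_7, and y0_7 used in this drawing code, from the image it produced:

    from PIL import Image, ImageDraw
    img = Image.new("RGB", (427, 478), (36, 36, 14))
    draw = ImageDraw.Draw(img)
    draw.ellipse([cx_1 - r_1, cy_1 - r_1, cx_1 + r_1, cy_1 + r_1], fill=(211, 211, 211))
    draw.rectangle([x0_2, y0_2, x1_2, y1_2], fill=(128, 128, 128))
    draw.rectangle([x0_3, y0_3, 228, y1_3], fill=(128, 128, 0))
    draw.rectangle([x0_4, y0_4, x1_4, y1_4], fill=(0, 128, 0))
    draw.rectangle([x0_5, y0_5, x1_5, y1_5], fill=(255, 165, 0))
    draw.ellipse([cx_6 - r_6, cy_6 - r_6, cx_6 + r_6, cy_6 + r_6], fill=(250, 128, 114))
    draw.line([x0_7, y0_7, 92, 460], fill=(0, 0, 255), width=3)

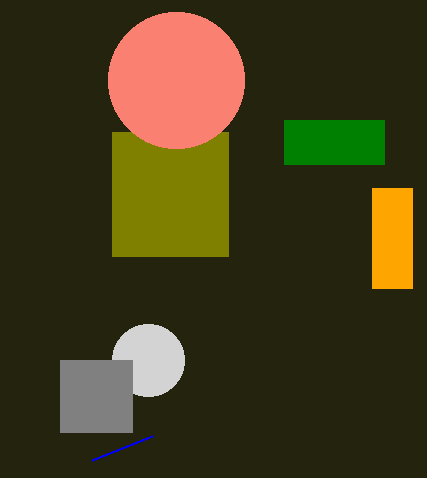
cx_1 = 148; cy_1 = 360; r_1 = 36; x0_2 = 60; y0_2 = 360; x1_2 = 132; y1_2 = 432; x0_3 = 112; y0_3 = 132; y1_3 = 256; x0_4 = 284; y0_4 = 120; x1_4 = 384; y1_4 = 164; x0_5 = 372; y0_5 = 188; x1_5 = 412; y1_5 = 288; cx_6 = 176; cy_6 = 80; r_6 = 68; x0_7 = 152; y0_7 = 436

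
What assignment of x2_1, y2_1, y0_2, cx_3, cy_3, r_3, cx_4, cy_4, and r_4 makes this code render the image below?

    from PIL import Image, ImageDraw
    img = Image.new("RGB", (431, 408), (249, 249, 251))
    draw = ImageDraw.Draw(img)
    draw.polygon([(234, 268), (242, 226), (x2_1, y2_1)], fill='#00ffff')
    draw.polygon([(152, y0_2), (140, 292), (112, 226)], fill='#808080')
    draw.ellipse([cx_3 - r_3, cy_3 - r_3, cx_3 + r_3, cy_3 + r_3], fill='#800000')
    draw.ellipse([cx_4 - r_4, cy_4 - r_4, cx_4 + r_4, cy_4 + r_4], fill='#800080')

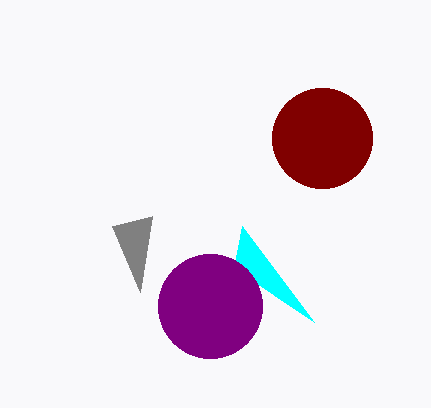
x2_1 = 314; y2_1 = 322; y0_2 = 216; cx_3 = 322; cy_3 = 138; r_3 = 50; cx_4 = 210; cy_4 = 306; r_4 = 52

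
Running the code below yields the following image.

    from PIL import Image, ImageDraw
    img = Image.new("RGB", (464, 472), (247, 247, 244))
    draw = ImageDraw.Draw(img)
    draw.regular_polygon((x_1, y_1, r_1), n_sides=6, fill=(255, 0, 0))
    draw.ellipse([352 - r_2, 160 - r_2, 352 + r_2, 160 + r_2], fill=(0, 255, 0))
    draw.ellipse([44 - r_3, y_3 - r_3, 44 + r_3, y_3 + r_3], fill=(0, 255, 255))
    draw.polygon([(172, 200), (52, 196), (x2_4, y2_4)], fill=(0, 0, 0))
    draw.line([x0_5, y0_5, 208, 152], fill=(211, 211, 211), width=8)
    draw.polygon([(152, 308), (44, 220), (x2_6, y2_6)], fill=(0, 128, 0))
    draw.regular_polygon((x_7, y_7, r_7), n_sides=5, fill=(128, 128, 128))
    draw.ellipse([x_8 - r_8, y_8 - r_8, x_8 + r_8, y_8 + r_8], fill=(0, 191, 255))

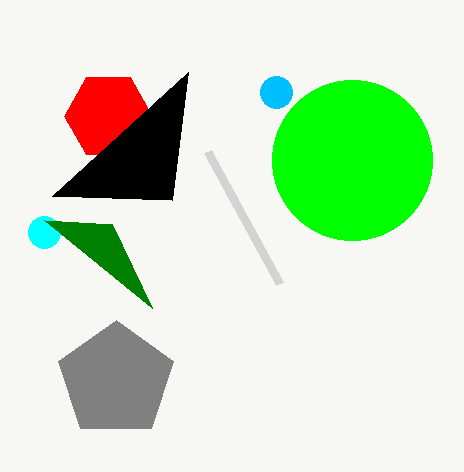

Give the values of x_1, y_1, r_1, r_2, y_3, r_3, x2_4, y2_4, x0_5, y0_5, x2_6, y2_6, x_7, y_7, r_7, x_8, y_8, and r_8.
x_1 = 108
y_1 = 116
r_1 = 44
r_2 = 80
y_3 = 232
r_3 = 16
x2_4 = 188
y2_4 = 72
x0_5 = 280
y0_5 = 284
x2_6 = 112
y2_6 = 224
x_7 = 116
y_7 = 380
r_7 = 60
x_8 = 276
y_8 = 92
r_8 = 16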